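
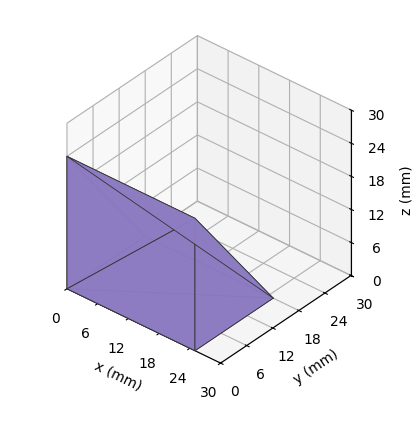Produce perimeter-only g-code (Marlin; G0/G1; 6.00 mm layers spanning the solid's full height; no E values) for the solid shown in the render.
Reading the render: the shape is a wedge (ramp): 25 × 18 mm base, rising to 24 mm along the y=0 edge and sloping linearly to z=0 at y=18 (dimensions read to the nearest mm from the axis ticks). For the g-code, the solid's height is divided into equal slices at the stated Δz and each level perimeter traced with G1 moves after a G0 lift.

; perimeter-only toolpath
G21 ; units = mm
G90 ; absolute positioning
G28 ; home
; layer 1
G0 Z6.00
G0 X0.00 Y0.00
G1 X25.00 Y0.00
G1 X25.00 Y13.50
G1 X0.00 Y13.50
G1 X0.00 Y0.00
; layer 2
G0 Z12.00
G0 X0.00 Y0.00
G1 X25.00 Y0.00
G1 X25.00 Y9.00
G1 X0.00 Y9.00
G1 X0.00 Y0.00
; layer 3
G0 Z18.00
G0 X0.00 Y0.00
G1 X25.00 Y0.00
G1 X25.00 Y4.50
G1 X0.00 Y4.50
G1 X0.00 Y0.00
M2 ; end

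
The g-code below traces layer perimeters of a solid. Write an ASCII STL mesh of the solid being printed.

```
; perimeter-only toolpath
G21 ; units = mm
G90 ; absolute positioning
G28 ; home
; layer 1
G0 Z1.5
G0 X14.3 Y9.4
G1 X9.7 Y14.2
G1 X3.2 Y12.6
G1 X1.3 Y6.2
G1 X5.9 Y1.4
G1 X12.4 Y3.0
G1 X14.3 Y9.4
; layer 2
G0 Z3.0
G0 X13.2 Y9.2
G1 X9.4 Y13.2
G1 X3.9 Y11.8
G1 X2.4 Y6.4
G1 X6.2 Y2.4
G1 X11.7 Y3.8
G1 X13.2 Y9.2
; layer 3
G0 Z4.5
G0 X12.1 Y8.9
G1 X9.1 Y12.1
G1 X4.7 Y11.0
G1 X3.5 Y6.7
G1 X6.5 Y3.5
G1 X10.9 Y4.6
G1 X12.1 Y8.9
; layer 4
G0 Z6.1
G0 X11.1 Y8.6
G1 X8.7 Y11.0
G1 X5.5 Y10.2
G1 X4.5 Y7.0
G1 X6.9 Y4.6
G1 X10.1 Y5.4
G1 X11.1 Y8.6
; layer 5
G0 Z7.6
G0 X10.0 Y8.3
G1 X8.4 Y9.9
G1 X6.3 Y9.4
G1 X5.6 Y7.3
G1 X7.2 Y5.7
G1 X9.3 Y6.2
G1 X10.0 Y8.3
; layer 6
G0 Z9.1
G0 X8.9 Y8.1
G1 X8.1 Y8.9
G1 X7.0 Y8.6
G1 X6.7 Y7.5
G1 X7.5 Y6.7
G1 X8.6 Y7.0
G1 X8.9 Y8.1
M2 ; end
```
solid part
  facet normal 0.0000 0.0000 -1.0000
    outer loop
      vertex 2.4 13.4 0.0
      vertex 10.0 15.3 0.0
      vertex 15.4 9.7 0.0
    endloop
  endfacet
  facet normal 0.0000 0.0000 -1.0000
    outer loop
      vertex 0.2 5.9 0.0
      vertex 2.4 13.4 0.0
      vertex 15.4 9.7 0.0
    endloop
  endfacet
  facet normal 0.0000 0.0000 -1.0000
    outer loop
      vertex 5.6 0.3 0.0
      vertex 0.2 5.9 0.0
      vertex 15.4 9.7 0.0
    endloop
  endfacet
  facet normal 0.0000 0.0000 -1.0000
    outer loop
      vertex 13.2 2.2 0.0
      vertex 5.6 0.3 0.0
      vertex 15.4 9.7 0.0
    endloop
  endfacet
  facet normal 0.6062 0.5845 0.5394
    outer loop
      vertex 15.4 9.7 0.0
      vertex 10.0 15.3 0.0
      vertex 7.8 7.8 10.6
    endloop
  endfacet
  facet normal -0.2046 0.8186 0.5367
    outer loop
      vertex 10.0 15.3 0.0
      vertex 2.4 13.4 0.0
      vertex 7.8 7.8 10.6
    endloop
  endfacet
  facet normal -0.8091 0.2373 0.5376
    outer loop
      vertex 2.4 13.4 0.0
      vertex 0.2 5.9 0.0
      vertex 7.8 7.8 10.6
    endloop
  endfacet
  facet normal -0.6062 -0.5845 0.5394
    outer loop
      vertex 0.2 5.9 0.0
      vertex 5.6 0.3 0.0
      vertex 7.8 7.8 10.6
    endloop
  endfacet
  facet normal 0.2046 -0.8186 0.5367
    outer loop
      vertex 5.6 0.3 0.0
      vertex 13.2 2.2 0.0
      vertex 7.8 7.8 10.6
    endloop
  endfacet
  facet normal 0.8091 -0.2373 0.5376
    outer loop
      vertex 13.2 2.2 0.0
      vertex 15.4 9.7 0.0
      vertex 7.8 7.8 10.6
    endloop
  endfacet
endsolid part

The G0 Z moves step by Δz≈1.5 mm. The G1 loops shrink linearly with z, so the solid tapers from its base footprint up to z≈10.6. Closing with a flat bottom cap and the tapered top and triangulating gives 10 facets — a regular 6-sided pyramid, base circumscribed radius ≈ 7.8 mm, apex at z ≈ 10.6 mm.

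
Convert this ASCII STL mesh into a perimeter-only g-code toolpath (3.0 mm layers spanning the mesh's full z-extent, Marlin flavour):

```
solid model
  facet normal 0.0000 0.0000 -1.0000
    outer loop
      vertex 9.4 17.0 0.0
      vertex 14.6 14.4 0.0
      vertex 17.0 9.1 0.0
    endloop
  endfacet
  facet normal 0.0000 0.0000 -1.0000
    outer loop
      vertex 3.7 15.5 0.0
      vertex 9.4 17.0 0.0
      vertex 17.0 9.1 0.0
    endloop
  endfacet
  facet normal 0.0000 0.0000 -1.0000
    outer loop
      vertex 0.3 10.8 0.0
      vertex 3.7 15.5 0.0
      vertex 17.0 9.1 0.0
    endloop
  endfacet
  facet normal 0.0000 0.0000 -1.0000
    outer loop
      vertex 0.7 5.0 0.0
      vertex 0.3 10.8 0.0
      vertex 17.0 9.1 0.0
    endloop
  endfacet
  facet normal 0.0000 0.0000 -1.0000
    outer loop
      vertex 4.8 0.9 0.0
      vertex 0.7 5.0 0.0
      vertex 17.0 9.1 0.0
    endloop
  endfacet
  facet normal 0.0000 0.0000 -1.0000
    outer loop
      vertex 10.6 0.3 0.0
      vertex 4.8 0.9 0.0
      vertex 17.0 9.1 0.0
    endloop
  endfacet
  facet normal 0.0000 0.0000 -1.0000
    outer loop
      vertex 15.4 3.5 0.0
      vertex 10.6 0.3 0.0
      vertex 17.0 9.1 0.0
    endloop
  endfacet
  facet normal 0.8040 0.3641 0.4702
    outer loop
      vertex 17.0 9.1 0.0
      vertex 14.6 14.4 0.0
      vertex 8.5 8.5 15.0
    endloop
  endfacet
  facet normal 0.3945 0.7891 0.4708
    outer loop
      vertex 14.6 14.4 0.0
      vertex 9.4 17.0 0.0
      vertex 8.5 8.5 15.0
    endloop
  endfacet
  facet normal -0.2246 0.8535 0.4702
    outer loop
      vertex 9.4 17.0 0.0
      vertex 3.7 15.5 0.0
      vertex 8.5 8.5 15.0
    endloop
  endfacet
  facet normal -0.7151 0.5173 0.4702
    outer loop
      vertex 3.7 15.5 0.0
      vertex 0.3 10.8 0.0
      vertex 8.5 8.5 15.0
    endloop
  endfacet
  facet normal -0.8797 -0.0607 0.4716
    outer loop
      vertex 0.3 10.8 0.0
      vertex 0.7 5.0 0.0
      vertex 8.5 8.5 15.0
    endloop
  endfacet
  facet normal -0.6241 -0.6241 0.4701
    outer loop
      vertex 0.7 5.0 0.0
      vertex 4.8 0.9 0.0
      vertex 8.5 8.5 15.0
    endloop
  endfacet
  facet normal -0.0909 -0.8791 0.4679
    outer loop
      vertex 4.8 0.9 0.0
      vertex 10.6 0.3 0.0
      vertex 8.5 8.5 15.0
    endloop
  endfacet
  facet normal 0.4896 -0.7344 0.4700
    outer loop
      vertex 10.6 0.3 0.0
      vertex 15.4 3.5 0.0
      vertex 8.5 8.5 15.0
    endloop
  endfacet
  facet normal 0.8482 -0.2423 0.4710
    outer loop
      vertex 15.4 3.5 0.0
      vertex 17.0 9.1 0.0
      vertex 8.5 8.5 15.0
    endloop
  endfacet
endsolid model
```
; perimeter-only toolpath
G21 ; units = mm
G90 ; absolute positioning
G28 ; home
; layer 1
G0 Z3.0
G0 X15.3 Y9.0
G1 X13.4 Y13.2
G1 X9.2 Y15.3
G1 X4.7 Y14.1
G1 X1.9 Y10.3
G1 X2.3 Y5.7
G1 X5.5 Y2.4
G1 X10.2 Y1.9
G1 X14.0 Y4.5
G1 X15.3 Y9.0
; layer 2
G0 Z6.0
G0 X13.6 Y8.9
G1 X12.2 Y12.0
G1 X9.0 Y13.6
G1 X5.6 Y12.7
G1 X3.6 Y9.9
G1 X3.8 Y6.4
G1 X6.3 Y3.9
G1 X9.8 Y3.6
G1 X12.6 Y5.5
G1 X13.6 Y8.9
; layer 3
G0 Z9.0
G0 X11.9 Y8.7
G1 X10.9 Y10.9
G1 X8.9 Y11.9
G1 X6.6 Y11.3
G1 X5.2 Y9.4
G1 X5.4 Y7.1
G1 X7.0 Y5.5
G1 X9.3 Y5.2
G1 X11.3 Y6.5
G1 X11.9 Y8.7
; layer 4
G0 Z12.0
G0 X10.2 Y8.6
G1 X9.7 Y9.7
G1 X8.7 Y10.2
G1 X7.5 Y9.9
G1 X6.9 Y9.0
G1 X6.9 Y7.8
G1 X7.8 Y7.0
G1 X8.9 Y6.9
G1 X9.9 Y7.5
G1 X10.2 Y8.6
M2 ; end

The solid is a regular 9-sided pyramid, base circumscribed radius ≈ 8.5 mm, apex at z ≈ 15 mm. Slicing at Δz = 3.0 mm — 5 equal slices spanning the solid's height, so layer i sits at z = i·h/5 — gives 4 non-empty perimeters. Each is a 9-segment closed polygon; G0 lifts to the layer z and rapids to the start vertex, then G1 traces the edges. The cross-section shrinks linearly with z (the slice at the apex is degenerate and omitted).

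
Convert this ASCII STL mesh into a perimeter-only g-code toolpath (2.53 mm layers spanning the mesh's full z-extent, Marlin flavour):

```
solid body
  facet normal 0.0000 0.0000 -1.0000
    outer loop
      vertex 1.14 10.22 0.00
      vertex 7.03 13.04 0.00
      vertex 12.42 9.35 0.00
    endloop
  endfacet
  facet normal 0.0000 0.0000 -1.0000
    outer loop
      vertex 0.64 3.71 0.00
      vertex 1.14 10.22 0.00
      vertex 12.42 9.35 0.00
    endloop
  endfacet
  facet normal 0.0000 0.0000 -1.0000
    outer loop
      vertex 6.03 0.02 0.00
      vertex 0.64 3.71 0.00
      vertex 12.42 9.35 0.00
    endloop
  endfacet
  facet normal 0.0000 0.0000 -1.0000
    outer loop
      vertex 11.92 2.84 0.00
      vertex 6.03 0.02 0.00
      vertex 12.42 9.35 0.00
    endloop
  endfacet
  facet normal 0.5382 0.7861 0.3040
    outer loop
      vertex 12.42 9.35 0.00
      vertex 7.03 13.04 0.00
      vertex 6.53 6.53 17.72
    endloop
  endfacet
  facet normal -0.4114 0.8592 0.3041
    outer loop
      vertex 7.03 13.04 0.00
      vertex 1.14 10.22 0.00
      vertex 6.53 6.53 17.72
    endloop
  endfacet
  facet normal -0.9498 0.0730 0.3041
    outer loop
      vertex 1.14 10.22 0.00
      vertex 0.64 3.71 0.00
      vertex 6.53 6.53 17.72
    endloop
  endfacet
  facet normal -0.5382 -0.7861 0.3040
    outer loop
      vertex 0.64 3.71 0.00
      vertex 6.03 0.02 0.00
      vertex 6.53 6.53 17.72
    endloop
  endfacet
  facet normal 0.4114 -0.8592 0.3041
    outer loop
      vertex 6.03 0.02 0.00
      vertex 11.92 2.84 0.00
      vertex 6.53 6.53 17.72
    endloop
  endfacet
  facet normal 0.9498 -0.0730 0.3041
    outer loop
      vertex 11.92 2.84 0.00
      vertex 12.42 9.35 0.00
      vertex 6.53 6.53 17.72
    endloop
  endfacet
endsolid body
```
; perimeter-only toolpath
G21 ; units = mm
G90 ; absolute positioning
G28 ; home
; layer 1
G0 Z2.53
G0 X11.58 Y8.95
G1 X6.96 Y12.11
G1 X1.91 Y9.69
G1 X1.48 Y4.11
G1 X6.10 Y0.95
G1 X11.15 Y3.37
G1 X11.58 Y8.95
; layer 2
G0 Z5.06
G0 X10.74 Y8.54
G1 X6.89 Y11.18
G1 X2.68 Y9.17
G1 X2.32 Y4.52
G1 X6.17 Y1.88
G1 X10.38 Y3.89
G1 X10.74 Y8.54
; layer 3
G0 Z7.59
G0 X9.90 Y8.14
G1 X6.82 Y10.25
G1 X3.45 Y8.64
G1 X3.16 Y4.92
G1 X6.24 Y2.81
G1 X9.61 Y4.42
G1 X9.90 Y8.14
; layer 4
G0 Z10.13
G0 X9.05 Y7.74
G1 X6.74 Y9.32
G1 X4.22 Y8.11
G1 X4.01 Y5.32
G1 X6.32 Y3.74
G1 X8.84 Y4.95
G1 X9.05 Y7.74
; layer 5
G0 Z12.66
G0 X8.21 Y7.34
G1 X6.67 Y8.39
G1 X4.99 Y7.58
G1 X4.85 Y5.72
G1 X6.39 Y4.67
G1 X8.07 Y5.48
G1 X8.21 Y7.34
; layer 6
G0 Z15.19
G0 X7.37 Y6.93
G1 X6.60 Y7.46
G1 X5.76 Y7.06
G1 X5.69 Y6.13
G1 X6.46 Y5.60
G1 X7.30 Y6.00
G1 X7.37 Y6.93
M2 ; end

The solid is a regular 6-sided pyramid, base circumscribed radius ≈ 6.53 mm, apex at z ≈ 17.7 mm. Slicing at Δz = 2.53 mm — 7 equal slices spanning the solid's height, so layer i sits at z = i·h/7 — gives 6 non-empty perimeters. Each is a 6-segment closed polygon; G0 lifts to the layer z and rapids to the start vertex, then G1 traces the edges. The cross-section shrinks linearly with z (the slice at the apex is degenerate and omitted).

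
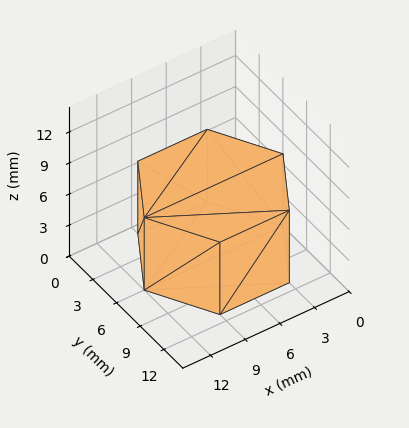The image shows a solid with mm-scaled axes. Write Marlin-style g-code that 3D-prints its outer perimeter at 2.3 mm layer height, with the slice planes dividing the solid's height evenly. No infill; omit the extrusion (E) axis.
Reading the render: the shape is a regular 6-sided prism (a cylinder approximated with 6 flat sides), circumscribed radius ≈ 6 mm, height ≈ 7 mm (dimensions read to the nearest mm from the axis ticks). For the g-code, the solid's height is divided into equal slices at the stated Δz and each level perimeter traced with G1 moves after a G0 lift.

; perimeter-only toolpath
G21 ; units = mm
G90 ; absolute positioning
G28 ; home
; layer 1
G0 Z2.3
G0 X12.0 Y6.0
G1 X9.0 Y11.2
G1 X3.0 Y11.2
G1 X0.0 Y6.0
G1 X3.0 Y0.8
G1 X9.0 Y0.8
G1 X12.0 Y6.0
; layer 2
G0 Z4.7
G0 X12.0 Y6.0
G1 X9.0 Y11.2
G1 X3.0 Y11.2
G1 X0.0 Y6.0
G1 X3.0 Y0.8
G1 X9.0 Y0.8
G1 X12.0 Y6.0
; layer 3
G0 Z7.0
G0 X12.0 Y6.0
G1 X9.0 Y11.2
G1 X3.0 Y11.2
G1 X0.0 Y6.0
G1 X3.0 Y0.8
G1 X9.0 Y0.8
G1 X12.0 Y6.0
M2 ; end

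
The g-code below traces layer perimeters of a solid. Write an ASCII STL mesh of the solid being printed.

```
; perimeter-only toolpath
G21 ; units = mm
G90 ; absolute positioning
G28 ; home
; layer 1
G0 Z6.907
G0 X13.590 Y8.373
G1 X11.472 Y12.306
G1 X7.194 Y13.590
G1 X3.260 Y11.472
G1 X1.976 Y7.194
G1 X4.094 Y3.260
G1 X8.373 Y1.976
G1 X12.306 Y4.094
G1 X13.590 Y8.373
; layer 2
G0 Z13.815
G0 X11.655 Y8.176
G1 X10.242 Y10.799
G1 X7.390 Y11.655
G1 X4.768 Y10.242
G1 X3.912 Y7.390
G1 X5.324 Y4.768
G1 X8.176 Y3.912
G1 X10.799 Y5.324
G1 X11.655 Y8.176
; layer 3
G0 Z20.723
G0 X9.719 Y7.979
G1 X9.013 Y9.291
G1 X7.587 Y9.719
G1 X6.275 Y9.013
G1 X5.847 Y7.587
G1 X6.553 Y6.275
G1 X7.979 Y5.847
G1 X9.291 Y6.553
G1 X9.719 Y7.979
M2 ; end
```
solid part
  facet normal 0.0000 0.0000 -1.0000
    outer loop
      vertex 6.997 15.526 0.000
      vertex 12.702 13.814 0.000
      vertex 15.526 8.569 0.000
    endloop
  endfacet
  facet normal 0.0000 0.0000 -1.0000
    outer loop
      vertex 1.752 12.702 0.000
      vertex 6.997 15.526 0.000
      vertex 15.526 8.569 0.000
    endloop
  endfacet
  facet normal 0.0000 0.0000 -1.0000
    outer loop
      vertex 0.040 6.997 0.000
      vertex 1.752 12.702 0.000
      vertex 15.526 8.569 0.000
    endloop
  endfacet
  facet normal 0.0000 0.0000 -1.0000
    outer loop
      vertex 2.864 1.752 0.000
      vertex 0.040 6.997 0.000
      vertex 15.526 8.569 0.000
    endloop
  endfacet
  facet normal 0.0000 0.0000 -1.0000
    outer loop
      vertex 8.569 0.040 0.000
      vertex 2.864 1.752 0.000
      vertex 15.526 8.569 0.000
    endloop
  endfacet
  facet normal 0.0000 0.0000 -1.0000
    outer loop
      vertex 13.814 2.864 0.000
      vertex 8.569 0.040 0.000
      vertex 15.526 8.569 0.000
    endloop
  endfacet
  facet normal 0.8521 0.4588 0.2518
    outer loop
      vertex 15.526 8.569 0.000
      vertex 12.702 13.814 0.000
      vertex 7.783 7.783 27.630
    endloop
  endfacet
  facet normal 0.2782 0.9269 0.2518
    outer loop
      vertex 12.702 13.814 0.000
      vertex 6.997 15.526 0.000
      vertex 7.783 7.783 27.630
    endloop
  endfacet
  facet normal -0.4588 0.8521 0.2518
    outer loop
      vertex 6.997 15.526 0.000
      vertex 1.752 12.702 0.000
      vertex 7.783 7.783 27.630
    endloop
  endfacet
  facet normal -0.9269 0.2782 0.2518
    outer loop
      vertex 1.752 12.702 0.000
      vertex 0.040 6.997 0.000
      vertex 7.783 7.783 27.630
    endloop
  endfacet
  facet normal -0.8521 -0.4588 0.2518
    outer loop
      vertex 0.040 6.997 0.000
      vertex 2.864 1.752 0.000
      vertex 7.783 7.783 27.630
    endloop
  endfacet
  facet normal -0.2782 -0.9269 0.2518
    outer loop
      vertex 2.864 1.752 0.000
      vertex 8.569 0.040 0.000
      vertex 7.783 7.783 27.630
    endloop
  endfacet
  facet normal 0.4588 -0.8521 0.2518
    outer loop
      vertex 8.569 0.040 0.000
      vertex 13.814 2.864 0.000
      vertex 7.783 7.783 27.630
    endloop
  endfacet
  facet normal 0.9269 -0.2782 0.2518
    outer loop
      vertex 13.814 2.864 0.000
      vertex 15.526 8.569 0.000
      vertex 7.783 7.783 27.630
    endloop
  endfacet
endsolid part

The G0 Z moves step by Δz≈6.907 mm. The G1 loops shrink linearly with z, so the solid tapers from its base footprint up to z≈27.6. Closing with a flat bottom cap and the tapered top and triangulating gives 14 facets — a regular 8-sided pyramid, base circumscribed radius ≈ 7.78 mm, apex at z ≈ 27.6 mm.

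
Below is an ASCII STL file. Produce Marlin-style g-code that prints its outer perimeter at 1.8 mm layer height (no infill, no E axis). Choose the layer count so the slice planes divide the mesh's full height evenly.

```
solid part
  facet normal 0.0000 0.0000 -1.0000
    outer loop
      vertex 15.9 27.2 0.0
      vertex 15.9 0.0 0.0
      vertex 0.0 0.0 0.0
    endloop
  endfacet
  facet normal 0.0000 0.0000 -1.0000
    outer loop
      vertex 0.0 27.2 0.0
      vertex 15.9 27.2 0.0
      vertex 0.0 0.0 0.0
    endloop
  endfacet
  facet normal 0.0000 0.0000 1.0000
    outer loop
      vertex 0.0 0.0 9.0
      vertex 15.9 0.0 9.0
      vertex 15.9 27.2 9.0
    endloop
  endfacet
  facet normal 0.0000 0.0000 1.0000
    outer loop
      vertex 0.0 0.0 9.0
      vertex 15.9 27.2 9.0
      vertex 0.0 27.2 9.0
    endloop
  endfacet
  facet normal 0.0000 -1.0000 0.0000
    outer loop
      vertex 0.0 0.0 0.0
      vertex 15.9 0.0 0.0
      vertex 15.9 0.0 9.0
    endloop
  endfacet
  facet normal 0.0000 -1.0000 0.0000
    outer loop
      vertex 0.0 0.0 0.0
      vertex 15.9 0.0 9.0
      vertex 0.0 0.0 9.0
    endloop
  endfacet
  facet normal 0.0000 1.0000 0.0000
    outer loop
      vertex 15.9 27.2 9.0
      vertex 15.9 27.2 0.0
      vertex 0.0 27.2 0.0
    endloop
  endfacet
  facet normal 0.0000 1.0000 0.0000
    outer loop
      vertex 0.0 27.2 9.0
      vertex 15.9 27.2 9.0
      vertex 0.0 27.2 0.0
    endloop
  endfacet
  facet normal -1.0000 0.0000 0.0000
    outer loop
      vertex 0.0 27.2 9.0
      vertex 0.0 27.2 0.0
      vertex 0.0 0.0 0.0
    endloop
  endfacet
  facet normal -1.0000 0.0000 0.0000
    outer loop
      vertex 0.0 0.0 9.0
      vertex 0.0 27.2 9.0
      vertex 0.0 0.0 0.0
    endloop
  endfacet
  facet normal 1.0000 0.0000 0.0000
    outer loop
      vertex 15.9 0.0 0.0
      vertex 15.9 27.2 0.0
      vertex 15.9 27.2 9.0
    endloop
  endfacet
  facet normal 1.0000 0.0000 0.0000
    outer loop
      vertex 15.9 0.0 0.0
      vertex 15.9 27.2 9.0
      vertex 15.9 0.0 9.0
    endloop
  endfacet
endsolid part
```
; perimeter-only toolpath
G21 ; units = mm
G90 ; absolute positioning
G28 ; home
; layer 1
G0 Z1.8
G0 X0.0 Y0.0
G1 X15.9 Y0.0
G1 X15.9 Y27.2
G1 X0.0 Y27.2
G1 X0.0 Y0.0
; layer 2
G0 Z3.6
G0 X0.0 Y0.0
G1 X15.9 Y0.0
G1 X15.9 Y27.2
G1 X0.0 Y27.2
G1 X0.0 Y0.0
; layer 3
G0 Z5.4
G0 X0.0 Y0.0
G1 X15.9 Y0.0
G1 X15.9 Y27.2
G1 X0.0 Y27.2
G1 X0.0 Y0.0
; layer 4
G0 Z7.2
G0 X0.0 Y0.0
G1 X15.9 Y0.0
G1 X15.9 Y27.2
G1 X0.0 Y27.2
G1 X0.0 Y0.0
; layer 5
G0 Z9.0
G0 X0.0 Y0.0
G1 X15.9 Y0.0
G1 X15.9 Y27.2
G1 X0.0 Y27.2
G1 X0.0 Y0.0
M2 ; end

The solid is a rectangular box, roughly 15.9 × 27.2 mm footprint and 9 mm tall. Slicing at Δz = 1.8 mm — 5 equal slices spanning the solid's height, so layer i sits at z = i·h/5 — gives 5 non-empty perimeters. Each is a 4-segment closed polygon; G0 lifts to the layer z and rapids to the start vertex, then G1 traces the edges.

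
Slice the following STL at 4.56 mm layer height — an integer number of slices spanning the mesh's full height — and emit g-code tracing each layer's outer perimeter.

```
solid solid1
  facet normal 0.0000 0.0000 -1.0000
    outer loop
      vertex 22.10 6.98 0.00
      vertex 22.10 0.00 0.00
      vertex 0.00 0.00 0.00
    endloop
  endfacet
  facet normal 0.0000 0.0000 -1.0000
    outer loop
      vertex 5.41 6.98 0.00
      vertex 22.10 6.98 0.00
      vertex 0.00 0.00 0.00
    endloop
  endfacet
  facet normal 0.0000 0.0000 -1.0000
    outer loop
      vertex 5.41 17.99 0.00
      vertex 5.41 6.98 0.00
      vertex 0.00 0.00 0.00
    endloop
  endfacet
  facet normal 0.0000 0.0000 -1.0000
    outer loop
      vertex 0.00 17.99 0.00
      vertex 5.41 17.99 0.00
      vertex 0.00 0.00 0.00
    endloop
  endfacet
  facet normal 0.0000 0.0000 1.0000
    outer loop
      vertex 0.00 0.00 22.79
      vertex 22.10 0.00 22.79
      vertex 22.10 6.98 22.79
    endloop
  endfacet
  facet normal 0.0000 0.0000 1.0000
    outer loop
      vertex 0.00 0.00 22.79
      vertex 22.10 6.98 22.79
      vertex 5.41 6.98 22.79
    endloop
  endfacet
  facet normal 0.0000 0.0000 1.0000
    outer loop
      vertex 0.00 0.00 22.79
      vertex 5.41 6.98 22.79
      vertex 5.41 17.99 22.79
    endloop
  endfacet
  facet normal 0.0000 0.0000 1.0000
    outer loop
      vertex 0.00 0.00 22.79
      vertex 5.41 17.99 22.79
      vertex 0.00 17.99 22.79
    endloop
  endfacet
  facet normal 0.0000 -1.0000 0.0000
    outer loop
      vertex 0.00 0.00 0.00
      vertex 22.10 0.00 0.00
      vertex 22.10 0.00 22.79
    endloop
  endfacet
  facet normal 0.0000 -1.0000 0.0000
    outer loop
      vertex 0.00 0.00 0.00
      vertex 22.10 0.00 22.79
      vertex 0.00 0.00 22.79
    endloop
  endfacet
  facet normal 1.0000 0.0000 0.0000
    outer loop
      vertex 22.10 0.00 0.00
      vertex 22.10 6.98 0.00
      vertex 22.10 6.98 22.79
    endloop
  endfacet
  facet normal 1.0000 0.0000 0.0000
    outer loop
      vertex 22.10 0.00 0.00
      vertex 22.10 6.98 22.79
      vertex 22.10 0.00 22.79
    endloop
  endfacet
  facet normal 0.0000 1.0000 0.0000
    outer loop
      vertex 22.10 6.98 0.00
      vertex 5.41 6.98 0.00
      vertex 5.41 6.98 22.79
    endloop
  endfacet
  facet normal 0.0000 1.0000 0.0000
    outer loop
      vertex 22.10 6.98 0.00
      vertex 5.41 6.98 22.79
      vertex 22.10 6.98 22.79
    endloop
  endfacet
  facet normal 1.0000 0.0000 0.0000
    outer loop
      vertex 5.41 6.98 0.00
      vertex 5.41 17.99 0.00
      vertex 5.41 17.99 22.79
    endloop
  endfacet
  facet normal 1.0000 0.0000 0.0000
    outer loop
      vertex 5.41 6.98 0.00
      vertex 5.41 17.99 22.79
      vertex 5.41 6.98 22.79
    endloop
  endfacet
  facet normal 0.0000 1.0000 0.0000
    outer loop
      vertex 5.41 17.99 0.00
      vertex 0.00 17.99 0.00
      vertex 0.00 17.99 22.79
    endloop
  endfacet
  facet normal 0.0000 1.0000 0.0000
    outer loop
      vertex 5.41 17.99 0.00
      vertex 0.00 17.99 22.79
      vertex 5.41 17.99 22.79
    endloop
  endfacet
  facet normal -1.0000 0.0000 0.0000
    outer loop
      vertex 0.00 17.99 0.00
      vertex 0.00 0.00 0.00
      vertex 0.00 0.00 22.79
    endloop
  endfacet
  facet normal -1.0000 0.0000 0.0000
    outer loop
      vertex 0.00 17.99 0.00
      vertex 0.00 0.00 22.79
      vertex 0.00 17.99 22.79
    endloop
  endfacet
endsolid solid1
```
; perimeter-only toolpath
G21 ; units = mm
G90 ; absolute positioning
G28 ; home
; layer 1
G0 Z4.56
G0 X0.00 Y0.00
G1 X22.10 Y0.00
G1 X22.10 Y6.98
G1 X5.41 Y6.98
G1 X5.41 Y17.99
G1 X0.00 Y17.99
G1 X0.00 Y0.00
; layer 2
G0 Z9.12
G0 X0.00 Y0.00
G1 X22.10 Y0.00
G1 X22.10 Y6.98
G1 X5.41 Y6.98
G1 X5.41 Y17.99
G1 X0.00 Y17.99
G1 X0.00 Y0.00
; layer 3
G0 Z13.67
G0 X0.00 Y0.00
G1 X22.10 Y0.00
G1 X22.10 Y6.98
G1 X5.41 Y6.98
G1 X5.41 Y17.99
G1 X0.00 Y17.99
G1 X0.00 Y0.00
; layer 4
G0 Z18.23
G0 X0.00 Y0.00
G1 X22.10 Y0.00
G1 X22.10 Y6.98
G1 X5.41 Y6.98
G1 X5.41 Y17.99
G1 X0.00 Y17.99
G1 X0.00 Y0.00
; layer 5
G0 Z22.79
G0 X0.00 Y0.00
G1 X22.10 Y0.00
G1 X22.10 Y6.98
G1 X5.41 Y6.98
G1 X5.41 Y17.99
G1 X0.00 Y17.99
G1 X0.00 Y0.00
M2 ; end

The solid is an L-shaped prism: outer 22.1 × 18 mm, arm thicknesses ≈ 6.98 mm (horizontal) and 5.41 mm (vertical), extruded 22.8 mm in z. Slicing at Δz = 4.56 mm — 5 equal slices spanning the solid's height, so layer i sits at z = i·h/5 — gives 5 non-empty perimeters. Each is a 6-segment closed polygon; G0 lifts to the layer z and rapids to the start vertex, then G1 traces the edges.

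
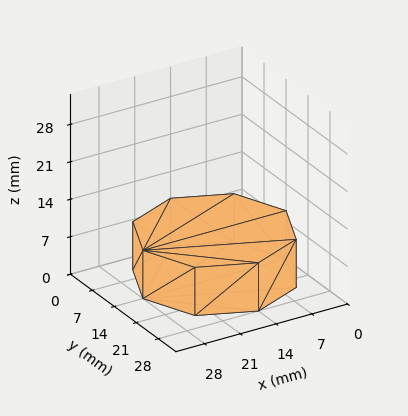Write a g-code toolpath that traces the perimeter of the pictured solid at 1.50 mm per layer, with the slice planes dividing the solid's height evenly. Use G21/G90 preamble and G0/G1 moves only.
Reading the render: the shape is a regular 8-sided prism (a cylinder approximated with 8 flat sides), circumscribed radius ≈ 14 mm, height ≈ 9 mm (dimensions read to the nearest mm from the axis ticks). For the g-code, the solid's height is divided into equal slices at the stated Δz and each level perimeter traced with G1 moves after a G0 lift.

; perimeter-only toolpath
G21 ; units = mm
G90 ; absolute positioning
G28 ; home
; layer 1
G0 Z1.50
G0 X28.00 Y14.00
G1 X23.90 Y23.90
G1 X14.00 Y28.00
G1 X4.10 Y23.90
G1 X0.00 Y14.00
G1 X4.10 Y4.10
G1 X14.00 Y0.00
G1 X23.90 Y4.10
G1 X28.00 Y14.00
; layer 2
G0 Z3.00
G0 X28.00 Y14.00
G1 X23.90 Y23.90
G1 X14.00 Y28.00
G1 X4.10 Y23.90
G1 X0.00 Y14.00
G1 X4.10 Y4.10
G1 X14.00 Y0.00
G1 X23.90 Y4.10
G1 X28.00 Y14.00
; layer 3
G0 Z4.50
G0 X28.00 Y14.00
G1 X23.90 Y23.90
G1 X14.00 Y28.00
G1 X4.10 Y23.90
G1 X0.00 Y14.00
G1 X4.10 Y4.10
G1 X14.00 Y0.00
G1 X23.90 Y4.10
G1 X28.00 Y14.00
; layer 4
G0 Z6.00
G0 X28.00 Y14.00
G1 X23.90 Y23.90
G1 X14.00 Y28.00
G1 X4.10 Y23.90
G1 X0.00 Y14.00
G1 X4.10 Y4.10
G1 X14.00 Y0.00
G1 X23.90 Y4.10
G1 X28.00 Y14.00
; layer 5
G0 Z7.50
G0 X28.00 Y14.00
G1 X23.90 Y23.90
G1 X14.00 Y28.00
G1 X4.10 Y23.90
G1 X0.00 Y14.00
G1 X4.10 Y4.10
G1 X14.00 Y0.00
G1 X23.90 Y4.10
G1 X28.00 Y14.00
; layer 6
G0 Z9.00
G0 X28.00 Y14.00
G1 X23.90 Y23.90
G1 X14.00 Y28.00
G1 X4.10 Y23.90
G1 X0.00 Y14.00
G1 X4.10 Y4.10
G1 X14.00 Y0.00
G1 X23.90 Y4.10
G1 X28.00 Y14.00
M2 ; end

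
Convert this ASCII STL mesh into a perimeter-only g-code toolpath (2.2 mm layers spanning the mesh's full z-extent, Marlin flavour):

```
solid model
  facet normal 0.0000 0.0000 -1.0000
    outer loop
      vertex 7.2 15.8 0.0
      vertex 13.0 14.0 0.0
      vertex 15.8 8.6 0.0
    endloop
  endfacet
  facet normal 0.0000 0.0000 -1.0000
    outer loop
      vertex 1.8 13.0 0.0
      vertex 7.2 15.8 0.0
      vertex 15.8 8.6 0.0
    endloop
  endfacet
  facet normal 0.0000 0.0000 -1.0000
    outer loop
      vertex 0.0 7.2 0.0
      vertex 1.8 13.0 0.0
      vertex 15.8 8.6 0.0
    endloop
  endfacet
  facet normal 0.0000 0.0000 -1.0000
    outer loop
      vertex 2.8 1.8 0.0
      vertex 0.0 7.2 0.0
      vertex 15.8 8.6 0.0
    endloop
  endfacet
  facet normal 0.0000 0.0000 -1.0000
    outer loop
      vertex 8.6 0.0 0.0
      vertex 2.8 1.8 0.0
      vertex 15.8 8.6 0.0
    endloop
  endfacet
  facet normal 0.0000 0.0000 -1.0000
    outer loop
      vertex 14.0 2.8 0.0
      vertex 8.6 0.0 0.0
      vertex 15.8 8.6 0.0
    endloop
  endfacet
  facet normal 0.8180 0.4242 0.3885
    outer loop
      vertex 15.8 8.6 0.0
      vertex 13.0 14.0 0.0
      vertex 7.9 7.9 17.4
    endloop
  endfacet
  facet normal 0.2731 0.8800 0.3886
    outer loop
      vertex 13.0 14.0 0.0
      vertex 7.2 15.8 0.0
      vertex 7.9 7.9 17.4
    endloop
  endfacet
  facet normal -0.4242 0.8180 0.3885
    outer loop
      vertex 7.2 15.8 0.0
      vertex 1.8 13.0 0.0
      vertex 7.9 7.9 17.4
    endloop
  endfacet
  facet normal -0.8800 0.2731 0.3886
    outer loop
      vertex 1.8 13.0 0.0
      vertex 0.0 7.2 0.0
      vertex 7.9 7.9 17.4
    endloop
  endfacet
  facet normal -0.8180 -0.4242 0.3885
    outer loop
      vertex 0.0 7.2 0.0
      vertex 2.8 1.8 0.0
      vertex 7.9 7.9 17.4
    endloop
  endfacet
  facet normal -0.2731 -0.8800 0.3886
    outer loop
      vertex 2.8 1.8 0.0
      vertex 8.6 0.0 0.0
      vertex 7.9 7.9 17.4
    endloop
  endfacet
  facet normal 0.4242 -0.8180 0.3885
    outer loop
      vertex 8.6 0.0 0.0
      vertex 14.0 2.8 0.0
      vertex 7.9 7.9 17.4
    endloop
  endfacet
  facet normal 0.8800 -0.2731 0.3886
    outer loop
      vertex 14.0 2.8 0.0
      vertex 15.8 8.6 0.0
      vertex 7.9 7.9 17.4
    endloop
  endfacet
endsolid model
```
; perimeter-only toolpath
G21 ; units = mm
G90 ; absolute positioning
G28 ; home
; layer 1
G0 Z2.2
G0 X14.8 Y8.5
G1 X12.4 Y13.2
G1 X7.3 Y14.8
G1 X2.6 Y12.4
G1 X1.0 Y7.3
G1 X3.4 Y2.6
G1 X8.5 Y1.0
G1 X13.2 Y3.4
G1 X14.8 Y8.5
; layer 2
G0 Z4.3
G0 X13.8 Y8.4
G1 X11.7 Y12.5
G1 X7.4 Y13.8
G1 X3.3 Y11.7
G1 X2.0 Y7.4
G1 X4.1 Y3.3
G1 X8.4 Y2.0
G1 X12.5 Y4.1
G1 X13.8 Y8.4
; layer 3
G0 Z6.5
G0 X12.8 Y8.3
G1 X11.1 Y11.7
G1 X7.5 Y12.8
G1 X4.1 Y11.1
G1 X3.0 Y7.5
G1 X4.7 Y4.1
G1 X8.3 Y3.0
G1 X11.7 Y4.7
G1 X12.8 Y8.3
; layer 4
G0 Z8.7
G0 X11.9 Y8.2
G1 X10.4 Y10.9
G1 X7.6 Y11.9
G1 X4.9 Y10.4
G1 X4.0 Y7.6
G1 X5.3 Y4.9
G1 X8.2 Y4.0
G1 X10.9 Y5.3
G1 X11.9 Y8.2
; layer 5
G0 Z10.9
G0 X10.9 Y8.2
G1 X9.8 Y10.2
G1 X7.6 Y10.9
G1 X5.6 Y9.8
G1 X4.9 Y7.6
G1 X6.0 Y5.6
G1 X8.2 Y4.9
G1 X10.2 Y6.0
G1 X10.9 Y8.2
; layer 6
G0 Z13.0
G0 X9.9 Y8.1
G1 X9.2 Y9.4
G1 X7.7 Y9.9
G1 X6.4 Y9.2
G1 X5.9 Y7.7
G1 X6.6 Y6.4
G1 X8.1 Y5.9
G1 X9.4 Y6.6
G1 X9.9 Y8.1
; layer 7
G0 Z15.2
G0 X8.9 Y8.0
G1 X8.5 Y8.7
G1 X7.8 Y8.9
G1 X7.1 Y8.5
G1 X6.9 Y7.8
G1 X7.3 Y7.1
G1 X8.0 Y6.9
G1 X8.7 Y7.3
G1 X8.9 Y8.0
M2 ; end

The solid is a regular 8-sided pyramid, base circumscribed radius ≈ 7.9 mm, apex at z ≈ 17.4 mm. Slicing at Δz = 2.2 mm — 8 equal slices spanning the solid's height, so layer i sits at z = i·h/8 — gives 7 non-empty perimeters. Each is a 8-segment closed polygon; G0 lifts to the layer z and rapids to the start vertex, then G1 traces the edges. The cross-section shrinks linearly with z (the slice at the apex is degenerate and omitted).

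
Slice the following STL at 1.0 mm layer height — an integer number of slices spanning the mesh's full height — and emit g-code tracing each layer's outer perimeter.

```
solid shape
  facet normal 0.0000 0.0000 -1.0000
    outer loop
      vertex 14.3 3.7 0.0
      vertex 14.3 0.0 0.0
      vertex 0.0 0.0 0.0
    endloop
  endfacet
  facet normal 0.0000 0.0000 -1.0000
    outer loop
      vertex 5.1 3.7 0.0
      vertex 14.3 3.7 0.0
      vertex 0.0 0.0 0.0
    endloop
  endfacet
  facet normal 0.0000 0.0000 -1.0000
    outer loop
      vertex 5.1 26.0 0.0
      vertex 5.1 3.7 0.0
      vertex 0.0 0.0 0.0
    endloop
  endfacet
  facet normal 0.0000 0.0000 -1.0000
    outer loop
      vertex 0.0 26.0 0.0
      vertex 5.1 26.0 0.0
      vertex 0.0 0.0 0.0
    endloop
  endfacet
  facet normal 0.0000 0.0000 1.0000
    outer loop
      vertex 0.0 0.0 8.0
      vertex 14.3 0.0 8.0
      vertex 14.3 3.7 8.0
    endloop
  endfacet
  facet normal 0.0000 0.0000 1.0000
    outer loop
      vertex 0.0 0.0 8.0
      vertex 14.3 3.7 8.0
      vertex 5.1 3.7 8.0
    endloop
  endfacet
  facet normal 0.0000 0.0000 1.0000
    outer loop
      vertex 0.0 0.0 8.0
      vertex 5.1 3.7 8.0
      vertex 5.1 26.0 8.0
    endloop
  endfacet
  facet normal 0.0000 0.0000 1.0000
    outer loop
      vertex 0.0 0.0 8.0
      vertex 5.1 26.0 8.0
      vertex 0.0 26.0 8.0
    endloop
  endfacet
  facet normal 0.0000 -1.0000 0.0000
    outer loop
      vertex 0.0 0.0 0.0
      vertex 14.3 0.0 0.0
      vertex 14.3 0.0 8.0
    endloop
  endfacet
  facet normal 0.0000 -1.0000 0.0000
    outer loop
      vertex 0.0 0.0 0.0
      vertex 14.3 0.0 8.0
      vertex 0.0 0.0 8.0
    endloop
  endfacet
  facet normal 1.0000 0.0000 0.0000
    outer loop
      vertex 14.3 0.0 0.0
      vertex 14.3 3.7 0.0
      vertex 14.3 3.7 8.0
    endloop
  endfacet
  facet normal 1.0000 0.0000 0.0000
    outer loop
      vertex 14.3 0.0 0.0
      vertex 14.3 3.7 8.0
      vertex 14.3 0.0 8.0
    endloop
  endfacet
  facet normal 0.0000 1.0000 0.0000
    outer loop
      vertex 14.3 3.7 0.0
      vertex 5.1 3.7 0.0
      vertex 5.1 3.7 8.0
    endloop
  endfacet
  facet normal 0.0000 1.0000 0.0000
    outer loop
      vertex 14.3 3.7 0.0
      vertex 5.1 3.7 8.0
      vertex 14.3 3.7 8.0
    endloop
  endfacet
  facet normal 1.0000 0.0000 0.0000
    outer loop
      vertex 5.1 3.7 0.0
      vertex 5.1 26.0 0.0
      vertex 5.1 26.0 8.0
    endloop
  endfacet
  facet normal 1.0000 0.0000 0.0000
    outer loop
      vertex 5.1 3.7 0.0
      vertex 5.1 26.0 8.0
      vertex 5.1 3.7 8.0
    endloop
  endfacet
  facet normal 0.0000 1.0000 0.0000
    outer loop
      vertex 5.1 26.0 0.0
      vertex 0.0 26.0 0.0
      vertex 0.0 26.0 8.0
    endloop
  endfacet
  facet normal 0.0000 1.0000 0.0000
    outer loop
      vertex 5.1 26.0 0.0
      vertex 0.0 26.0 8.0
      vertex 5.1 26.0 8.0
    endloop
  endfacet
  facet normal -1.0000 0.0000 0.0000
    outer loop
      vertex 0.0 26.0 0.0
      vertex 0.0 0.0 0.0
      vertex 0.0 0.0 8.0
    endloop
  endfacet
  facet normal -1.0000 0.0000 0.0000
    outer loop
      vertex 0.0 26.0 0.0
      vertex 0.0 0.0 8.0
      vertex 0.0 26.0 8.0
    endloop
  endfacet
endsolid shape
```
; perimeter-only toolpath
G21 ; units = mm
G90 ; absolute positioning
G28 ; home
; layer 1
G0 Z1.0
G0 X0.0 Y0.0
G1 X14.3 Y0.0
G1 X14.3 Y3.7
G1 X5.1 Y3.7
G1 X5.1 Y26.0
G1 X0.0 Y26.0
G1 X0.0 Y0.0
; layer 2
G0 Z2.0
G0 X0.0 Y0.0
G1 X14.3 Y0.0
G1 X14.3 Y3.7
G1 X5.1 Y3.7
G1 X5.1 Y26.0
G1 X0.0 Y26.0
G1 X0.0 Y0.0
; layer 3
G0 Z3.0
G0 X0.0 Y0.0
G1 X14.3 Y0.0
G1 X14.3 Y3.7
G1 X5.1 Y3.7
G1 X5.1 Y26.0
G1 X0.0 Y26.0
G1 X0.0 Y0.0
; layer 4
G0 Z4.0
G0 X0.0 Y0.0
G1 X14.3 Y0.0
G1 X14.3 Y3.7
G1 X5.1 Y3.7
G1 X5.1 Y26.0
G1 X0.0 Y26.0
G1 X0.0 Y0.0
; layer 5
G0 Z5.0
G0 X0.0 Y0.0
G1 X14.3 Y0.0
G1 X14.3 Y3.7
G1 X5.1 Y3.7
G1 X5.1 Y26.0
G1 X0.0 Y26.0
G1 X0.0 Y0.0
; layer 6
G0 Z6.0
G0 X0.0 Y0.0
G1 X14.3 Y0.0
G1 X14.3 Y3.7
G1 X5.1 Y3.7
G1 X5.1 Y26.0
G1 X0.0 Y26.0
G1 X0.0 Y0.0
; layer 7
G0 Z7.0
G0 X0.0 Y0.0
G1 X14.3 Y0.0
G1 X14.3 Y3.7
G1 X5.1 Y3.7
G1 X5.1 Y26.0
G1 X0.0 Y26.0
G1 X0.0 Y0.0
; layer 8
G0 Z8.0
G0 X0.0 Y0.0
G1 X14.3 Y0.0
G1 X14.3 Y3.7
G1 X5.1 Y3.7
G1 X5.1 Y26.0
G1 X0.0 Y26.0
G1 X0.0 Y0.0
M2 ; end

The solid is an L-shaped prism: outer 14.3 × 26 mm, arm thicknesses ≈ 3.7 mm (horizontal) and 5.1 mm (vertical), extruded 8 mm in z. Slicing at Δz = 1.0 mm — 8 equal slices spanning the solid's height, so layer i sits at z = i·h/8 — gives 8 non-empty perimeters. Each is a 6-segment closed polygon; G0 lifts to the layer z and rapids to the start vertex, then G1 traces the edges.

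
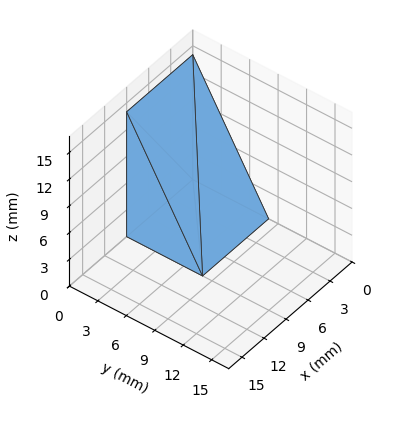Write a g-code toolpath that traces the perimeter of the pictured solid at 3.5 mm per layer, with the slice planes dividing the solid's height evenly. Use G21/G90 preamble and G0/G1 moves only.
Reading the render: the shape is a wedge (ramp): 9 × 8 mm base, rising to 14 mm along the y=0 edge and sloping linearly to z=0 at y=8 (dimensions read to the nearest mm from the axis ticks). For the g-code, the solid's height is divided into equal slices at the stated Δz and each level perimeter traced with G1 moves after a G0 lift.

; perimeter-only toolpath
G21 ; units = mm
G90 ; absolute positioning
G28 ; home
; layer 1
G0 Z3.5
G0 X0.0 Y0.0
G1 X9.0 Y0.0
G1 X9.0 Y6.0
G1 X0.0 Y6.0
G1 X0.0 Y0.0
; layer 2
G0 Z7.0
G0 X0.0 Y0.0
G1 X9.0 Y0.0
G1 X9.0 Y4.0
G1 X0.0 Y4.0
G1 X0.0 Y0.0
; layer 3
G0 Z10.5
G0 X0.0 Y0.0
G1 X9.0 Y0.0
G1 X9.0 Y2.0
G1 X0.0 Y2.0
G1 X0.0 Y0.0
M2 ; end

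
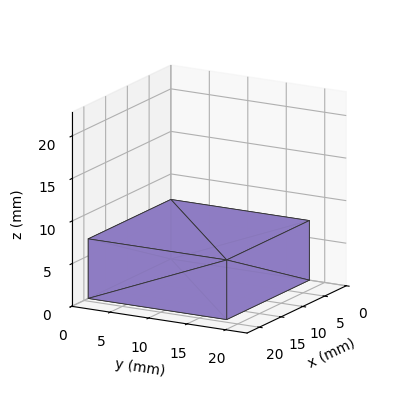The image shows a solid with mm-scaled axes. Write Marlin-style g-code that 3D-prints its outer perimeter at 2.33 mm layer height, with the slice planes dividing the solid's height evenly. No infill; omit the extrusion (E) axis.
Reading the render: the shape is a rectangular box, roughly 19 × 18 mm footprint and 7 mm tall (dimensions read to the nearest mm from the axis ticks). For the g-code, the solid's height is divided into equal slices at the stated Δz and each level perimeter traced with G1 moves after a G0 lift.

; perimeter-only toolpath
G21 ; units = mm
G90 ; absolute positioning
G28 ; home
; layer 1
G0 Z2.33
G0 X0.00 Y0.00
G1 X19.00 Y0.00
G1 X19.00 Y18.00
G1 X0.00 Y18.00
G1 X0.00 Y0.00
; layer 2
G0 Z4.67
G0 X0.00 Y0.00
G1 X19.00 Y0.00
G1 X19.00 Y18.00
G1 X0.00 Y18.00
G1 X0.00 Y0.00
; layer 3
G0 Z7.00
G0 X0.00 Y0.00
G1 X19.00 Y0.00
G1 X19.00 Y18.00
G1 X0.00 Y18.00
G1 X0.00 Y0.00
M2 ; end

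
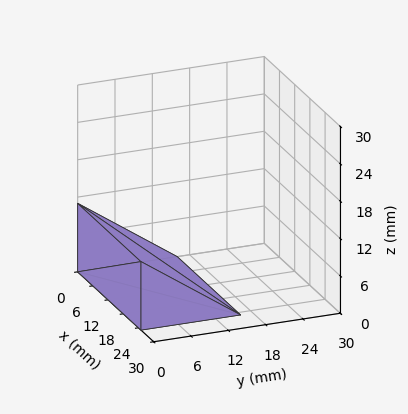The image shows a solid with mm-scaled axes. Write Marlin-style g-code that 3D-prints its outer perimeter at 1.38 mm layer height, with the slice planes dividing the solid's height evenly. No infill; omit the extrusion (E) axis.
Reading the render: the shape is a wedge (ramp): 25 × 16 mm base, rising to 11 mm along the y=0 edge and sloping linearly to z=0 at y=16 (dimensions read to the nearest mm from the axis ticks). For the g-code, the solid's height is divided into equal slices at the stated Δz and each level perimeter traced with G1 moves after a G0 lift.

; perimeter-only toolpath
G21 ; units = mm
G90 ; absolute positioning
G28 ; home
; layer 1
G0 Z1.38
G0 X0.00 Y0.00
G1 X25.00 Y0.00
G1 X25.00 Y14.00
G1 X0.00 Y14.00
G1 X0.00 Y0.00
; layer 2
G0 Z2.75
G0 X0.00 Y0.00
G1 X25.00 Y0.00
G1 X25.00 Y12.00
G1 X0.00 Y12.00
G1 X0.00 Y0.00
; layer 3
G0 Z4.12
G0 X0.00 Y0.00
G1 X25.00 Y0.00
G1 X25.00 Y10.00
G1 X0.00 Y10.00
G1 X0.00 Y0.00
; layer 4
G0 Z5.50
G0 X0.00 Y0.00
G1 X25.00 Y0.00
G1 X25.00 Y8.00
G1 X0.00 Y8.00
G1 X0.00 Y0.00
; layer 5
G0 Z6.88
G0 X0.00 Y0.00
G1 X25.00 Y0.00
G1 X25.00 Y6.00
G1 X0.00 Y6.00
G1 X0.00 Y0.00
; layer 6
G0 Z8.25
G0 X0.00 Y0.00
G1 X25.00 Y0.00
G1 X25.00 Y4.00
G1 X0.00 Y4.00
G1 X0.00 Y0.00
; layer 7
G0 Z9.62
G0 X0.00 Y0.00
G1 X25.00 Y0.00
G1 X25.00 Y2.00
G1 X0.00 Y2.00
G1 X0.00 Y0.00
M2 ; end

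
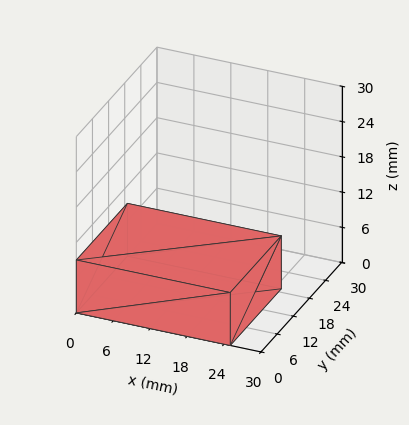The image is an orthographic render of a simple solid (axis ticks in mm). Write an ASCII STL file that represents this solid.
Reading the render: the shape is a rectangular box, roughly 25 × 19 mm footprint and 9 mm tall (dimensions read to the nearest mm from the axis ticks). For the STL, each face is triangulated and given an outward normal.

solid part
  facet normal 0.0000 0.0000 -1.0000
    outer loop
      vertex 25.00 19.00 0.00
      vertex 25.00 0.00 0.00
      vertex 0.00 0.00 0.00
    endloop
  endfacet
  facet normal 0.0000 0.0000 -1.0000
    outer loop
      vertex 0.00 19.00 0.00
      vertex 25.00 19.00 0.00
      vertex 0.00 0.00 0.00
    endloop
  endfacet
  facet normal 0.0000 0.0000 1.0000
    outer loop
      vertex 0.00 0.00 9.00
      vertex 25.00 0.00 9.00
      vertex 25.00 19.00 9.00
    endloop
  endfacet
  facet normal 0.0000 0.0000 1.0000
    outer loop
      vertex 0.00 0.00 9.00
      vertex 25.00 19.00 9.00
      vertex 0.00 19.00 9.00
    endloop
  endfacet
  facet normal 0.0000 -1.0000 0.0000
    outer loop
      vertex 0.00 0.00 0.00
      vertex 25.00 0.00 0.00
      vertex 25.00 0.00 9.00
    endloop
  endfacet
  facet normal 0.0000 -1.0000 0.0000
    outer loop
      vertex 0.00 0.00 0.00
      vertex 25.00 0.00 9.00
      vertex 0.00 0.00 9.00
    endloop
  endfacet
  facet normal 0.0000 1.0000 0.0000
    outer loop
      vertex 25.00 19.00 9.00
      vertex 25.00 19.00 0.00
      vertex 0.00 19.00 0.00
    endloop
  endfacet
  facet normal 0.0000 1.0000 0.0000
    outer loop
      vertex 0.00 19.00 9.00
      vertex 25.00 19.00 9.00
      vertex 0.00 19.00 0.00
    endloop
  endfacet
  facet normal -1.0000 0.0000 0.0000
    outer loop
      vertex 0.00 19.00 9.00
      vertex 0.00 19.00 0.00
      vertex 0.00 0.00 0.00
    endloop
  endfacet
  facet normal -1.0000 0.0000 0.0000
    outer loop
      vertex 0.00 0.00 9.00
      vertex 0.00 19.00 9.00
      vertex 0.00 0.00 0.00
    endloop
  endfacet
  facet normal 1.0000 0.0000 0.0000
    outer loop
      vertex 25.00 0.00 0.00
      vertex 25.00 19.00 0.00
      vertex 25.00 19.00 9.00
    endloop
  endfacet
  facet normal 1.0000 0.0000 0.0000
    outer loop
      vertex 25.00 0.00 0.00
      vertex 25.00 19.00 9.00
      vertex 25.00 0.00 9.00
    endloop
  endfacet
endsolid part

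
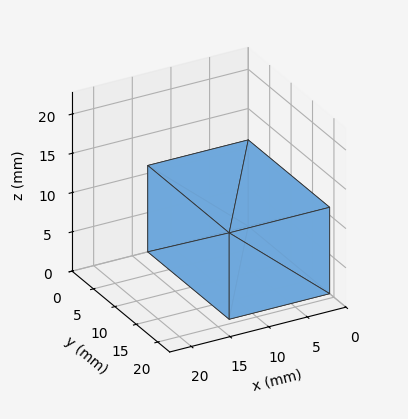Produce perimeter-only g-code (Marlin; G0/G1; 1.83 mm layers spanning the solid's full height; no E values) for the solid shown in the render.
Reading the render: the shape is a rectangular box, roughly 13 × 19 mm footprint and 11 mm tall (dimensions read to the nearest mm from the axis ticks). For the g-code, the solid's height is divided into equal slices at the stated Δz and each level perimeter traced with G1 moves after a G0 lift.

; perimeter-only toolpath
G21 ; units = mm
G90 ; absolute positioning
G28 ; home
; layer 1
G0 Z1.83
G0 X0.00 Y0.00
G1 X13.00 Y0.00
G1 X13.00 Y19.00
G1 X0.00 Y19.00
G1 X0.00 Y0.00
; layer 2
G0 Z3.67
G0 X0.00 Y0.00
G1 X13.00 Y0.00
G1 X13.00 Y19.00
G1 X0.00 Y19.00
G1 X0.00 Y0.00
; layer 3
G0 Z5.50
G0 X0.00 Y0.00
G1 X13.00 Y0.00
G1 X13.00 Y19.00
G1 X0.00 Y19.00
G1 X0.00 Y0.00
; layer 4
G0 Z7.33
G0 X0.00 Y0.00
G1 X13.00 Y0.00
G1 X13.00 Y19.00
G1 X0.00 Y19.00
G1 X0.00 Y0.00
; layer 5
G0 Z9.17
G0 X0.00 Y0.00
G1 X13.00 Y0.00
G1 X13.00 Y19.00
G1 X0.00 Y19.00
G1 X0.00 Y0.00
; layer 6
G0 Z11.00
G0 X0.00 Y0.00
G1 X13.00 Y0.00
G1 X13.00 Y19.00
G1 X0.00 Y19.00
G1 X0.00 Y0.00
M2 ; end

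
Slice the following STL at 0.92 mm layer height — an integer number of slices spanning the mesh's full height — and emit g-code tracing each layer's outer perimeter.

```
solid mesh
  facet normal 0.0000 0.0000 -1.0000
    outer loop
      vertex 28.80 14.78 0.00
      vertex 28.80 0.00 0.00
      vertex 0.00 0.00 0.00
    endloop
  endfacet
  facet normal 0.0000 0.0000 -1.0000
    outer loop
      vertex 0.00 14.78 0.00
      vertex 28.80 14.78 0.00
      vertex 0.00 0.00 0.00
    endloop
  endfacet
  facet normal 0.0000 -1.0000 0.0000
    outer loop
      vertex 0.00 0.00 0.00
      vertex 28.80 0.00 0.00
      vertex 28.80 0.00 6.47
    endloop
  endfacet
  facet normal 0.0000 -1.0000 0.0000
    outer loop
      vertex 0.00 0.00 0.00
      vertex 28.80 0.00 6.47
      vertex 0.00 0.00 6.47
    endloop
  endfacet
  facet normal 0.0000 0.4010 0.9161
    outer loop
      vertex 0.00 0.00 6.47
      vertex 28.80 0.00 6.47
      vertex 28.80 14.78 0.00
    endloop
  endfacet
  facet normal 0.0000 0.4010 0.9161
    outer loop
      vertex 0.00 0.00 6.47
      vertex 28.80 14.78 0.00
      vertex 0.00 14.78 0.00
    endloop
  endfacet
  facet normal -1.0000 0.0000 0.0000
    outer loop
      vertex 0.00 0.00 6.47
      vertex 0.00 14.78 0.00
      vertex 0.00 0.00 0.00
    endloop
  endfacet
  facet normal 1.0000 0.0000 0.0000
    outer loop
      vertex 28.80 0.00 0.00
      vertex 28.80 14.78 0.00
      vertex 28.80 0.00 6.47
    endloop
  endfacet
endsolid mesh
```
; perimeter-only toolpath
G21 ; units = mm
G90 ; absolute positioning
G28 ; home
; layer 1
G0 Z0.92
G0 X0.00 Y0.00
G1 X28.80 Y0.00
G1 X28.80 Y12.67
G1 X0.00 Y12.67
G1 X0.00 Y0.00
; layer 2
G0 Z1.85
G0 X0.00 Y0.00
G1 X28.80 Y0.00
G1 X28.80 Y10.56
G1 X0.00 Y10.56
G1 X0.00 Y0.00
; layer 3
G0 Z2.77
G0 X0.00 Y0.00
G1 X28.80 Y0.00
G1 X28.80 Y8.45
G1 X0.00 Y8.45
G1 X0.00 Y0.00
; layer 4
G0 Z3.70
G0 X0.00 Y0.00
G1 X28.80 Y0.00
G1 X28.80 Y6.33
G1 X0.00 Y6.33
G1 X0.00 Y0.00
; layer 5
G0 Z4.62
G0 X0.00 Y0.00
G1 X28.80 Y0.00
G1 X28.80 Y4.22
G1 X0.00 Y4.22
G1 X0.00 Y0.00
; layer 6
G0 Z5.55
G0 X0.00 Y0.00
G1 X28.80 Y0.00
G1 X28.80 Y2.11
G1 X0.00 Y2.11
G1 X0.00 Y0.00
M2 ; end

The solid is a wedge (ramp): 28.8 × 14.8 mm base, rising to 6.47 mm along the y=0 edge and sloping linearly to z=0 at y=14.8. Slicing at Δz = 0.92 mm — 7 equal slices spanning the solid's height, so layer i sits at z = i·h/7 — gives 6 non-empty perimeters. Each is a 4-segment closed polygon; G0 lifts to the layer z and rapids to the start vertex, then G1 traces the edges. The cross-section shrinks linearly with z (the slice at the apex is degenerate and omitted).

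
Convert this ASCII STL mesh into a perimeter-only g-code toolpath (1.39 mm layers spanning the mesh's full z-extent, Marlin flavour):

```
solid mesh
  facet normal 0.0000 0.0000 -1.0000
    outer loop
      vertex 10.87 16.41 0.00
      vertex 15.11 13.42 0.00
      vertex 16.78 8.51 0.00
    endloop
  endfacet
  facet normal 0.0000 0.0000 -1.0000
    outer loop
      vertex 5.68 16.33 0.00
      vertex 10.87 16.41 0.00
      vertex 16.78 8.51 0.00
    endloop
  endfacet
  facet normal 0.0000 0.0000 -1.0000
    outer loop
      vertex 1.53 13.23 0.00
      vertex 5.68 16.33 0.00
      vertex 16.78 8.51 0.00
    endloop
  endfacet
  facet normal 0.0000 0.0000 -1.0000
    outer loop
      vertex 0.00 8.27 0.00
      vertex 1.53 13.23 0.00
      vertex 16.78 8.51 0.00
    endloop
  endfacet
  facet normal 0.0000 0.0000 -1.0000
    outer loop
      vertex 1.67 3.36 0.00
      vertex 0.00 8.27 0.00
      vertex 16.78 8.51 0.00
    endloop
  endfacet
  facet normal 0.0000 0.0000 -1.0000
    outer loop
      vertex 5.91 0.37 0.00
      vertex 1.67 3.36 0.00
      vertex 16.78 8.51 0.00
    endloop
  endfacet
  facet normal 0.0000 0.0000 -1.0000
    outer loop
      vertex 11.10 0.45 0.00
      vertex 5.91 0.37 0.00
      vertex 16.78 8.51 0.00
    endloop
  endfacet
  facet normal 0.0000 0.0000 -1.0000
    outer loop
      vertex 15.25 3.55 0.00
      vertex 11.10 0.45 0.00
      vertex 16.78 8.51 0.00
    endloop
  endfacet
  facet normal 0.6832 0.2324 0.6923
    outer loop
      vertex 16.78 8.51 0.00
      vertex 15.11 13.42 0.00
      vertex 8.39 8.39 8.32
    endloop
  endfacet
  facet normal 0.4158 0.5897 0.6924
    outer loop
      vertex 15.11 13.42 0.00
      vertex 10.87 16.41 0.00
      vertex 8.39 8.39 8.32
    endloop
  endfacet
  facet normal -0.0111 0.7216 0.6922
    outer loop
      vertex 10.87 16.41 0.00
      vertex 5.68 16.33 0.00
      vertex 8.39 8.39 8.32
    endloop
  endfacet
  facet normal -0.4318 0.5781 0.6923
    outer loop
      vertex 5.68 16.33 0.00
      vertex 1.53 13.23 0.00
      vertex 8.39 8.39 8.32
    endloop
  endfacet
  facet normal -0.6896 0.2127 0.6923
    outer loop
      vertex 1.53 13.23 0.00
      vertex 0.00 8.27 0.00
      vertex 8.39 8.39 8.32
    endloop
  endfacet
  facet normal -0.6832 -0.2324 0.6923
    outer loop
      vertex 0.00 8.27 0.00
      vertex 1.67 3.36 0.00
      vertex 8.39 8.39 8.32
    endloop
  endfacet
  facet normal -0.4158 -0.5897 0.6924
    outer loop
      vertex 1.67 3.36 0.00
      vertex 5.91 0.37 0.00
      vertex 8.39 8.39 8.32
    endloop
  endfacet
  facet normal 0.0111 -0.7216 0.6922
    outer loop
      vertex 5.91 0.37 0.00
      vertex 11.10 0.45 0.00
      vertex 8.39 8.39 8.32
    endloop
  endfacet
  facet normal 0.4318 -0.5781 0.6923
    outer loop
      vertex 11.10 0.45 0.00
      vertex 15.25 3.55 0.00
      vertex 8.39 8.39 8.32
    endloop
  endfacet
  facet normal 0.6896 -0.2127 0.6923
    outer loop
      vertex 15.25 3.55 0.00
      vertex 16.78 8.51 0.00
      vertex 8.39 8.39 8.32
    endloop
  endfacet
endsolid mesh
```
; perimeter-only toolpath
G21 ; units = mm
G90 ; absolute positioning
G28 ; home
; layer 1
G0 Z1.39
G0 X15.38 Y8.49
G1 X13.99 Y12.58
G1 X10.46 Y15.07
G1 X6.13 Y15.01
G1 X2.67 Y12.42
G1 X1.40 Y8.29
G1 X2.79 Y4.20
G1 X6.32 Y1.71
G1 X10.65 Y1.77
G1 X14.11 Y4.36
G1 X15.38 Y8.49
; layer 2
G0 Z2.77
G0 X13.98 Y8.47
G1 X12.87 Y11.74
G1 X10.04 Y13.74
G1 X6.58 Y13.68
G1 X3.82 Y11.62
G1 X2.80 Y8.31
G1 X3.91 Y5.04
G1 X6.74 Y3.04
G1 X10.20 Y3.10
G1 X12.96 Y5.16
G1 X13.98 Y8.47
; layer 3
G0 Z4.16
G0 X12.59 Y8.45
G1 X11.75 Y10.91
G1 X9.63 Y12.40
G1 X7.04 Y12.36
G1 X4.96 Y10.81
G1 X4.20 Y8.33
G1 X5.03 Y5.88
G1 X7.15 Y4.38
G1 X9.75 Y4.42
G1 X11.82 Y5.97
G1 X12.59 Y8.45
; layer 4
G0 Z5.55
G0 X11.19 Y8.43
G1 X10.63 Y10.07
G1 X9.22 Y11.06
G1 X7.49 Y11.04
G1 X6.10 Y10.00
G1 X5.59 Y8.35
G1 X6.15 Y6.71
G1 X7.56 Y5.72
G1 X9.29 Y5.74
G1 X10.68 Y6.78
G1 X11.19 Y8.43
; layer 5
G0 Z6.93
G0 X9.79 Y8.41
G1 X9.51 Y9.23
G1 X8.80 Y9.73
G1 X7.94 Y9.71
G1 X7.25 Y9.20
G1 X6.99 Y8.37
G1 X7.27 Y7.55
G1 X7.98 Y7.05
G1 X8.84 Y7.07
G1 X9.53 Y7.58
G1 X9.79 Y8.41
M2 ; end

The solid is a regular 10-sided pyramid, base circumscribed radius ≈ 8.39 mm, apex at z ≈ 8.32 mm. Slicing at Δz = 1.39 mm — 6 equal slices spanning the solid's height, so layer i sits at z = i·h/6 — gives 5 non-empty perimeters. Each is a 10-segment closed polygon; G0 lifts to the layer z and rapids to the start vertex, then G1 traces the edges. The cross-section shrinks linearly with z (the slice at the apex is degenerate and omitted).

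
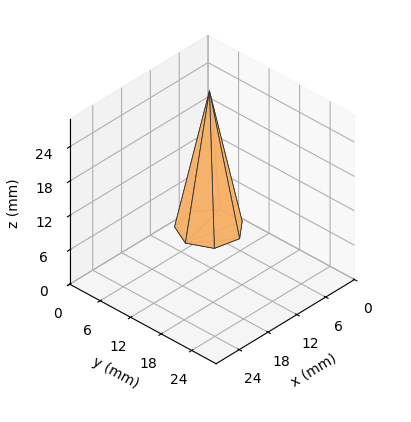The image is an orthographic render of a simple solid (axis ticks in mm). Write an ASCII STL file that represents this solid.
Reading the render: the shape is a regular 7-sided pyramid, base circumscribed radius ≈ 5 mm, apex at z ≈ 24 mm (dimensions read to the nearest mm from the axis ticks). For the STL, each face is triangulated and given an outward normal.

solid part
  facet normal 0.0000 0.0000 -1.0000
    outer loop
      vertex 3.887 9.875 0.000
      vertex 8.117 8.909 0.000
      vertex 10.000 5.000 0.000
    endloop
  endfacet
  facet normal 0.0000 0.0000 -1.0000
    outer loop
      vertex 0.495 7.169 0.000
      vertex 3.887 9.875 0.000
      vertex 10.000 5.000 0.000
    endloop
  endfacet
  facet normal 0.0000 0.0000 -1.0000
    outer loop
      vertex 0.495 2.831 0.000
      vertex 0.495 7.169 0.000
      vertex 10.000 5.000 0.000
    endloop
  endfacet
  facet normal 0.0000 0.0000 -1.0000
    outer loop
      vertex 3.887 0.125 0.000
      vertex 0.495 2.831 0.000
      vertex 10.000 5.000 0.000
    endloop
  endfacet
  facet normal 0.0000 0.0000 -1.0000
    outer loop
      vertex 8.117 1.091 0.000
      vertex 3.887 0.125 0.000
      vertex 10.000 5.000 0.000
    endloop
  endfacet
  facet normal 0.8855 0.4265 0.1845
    outer loop
      vertex 10.000 5.000 0.000
      vertex 8.117 8.909 0.000
      vertex 5.000 5.000 24.000
    endloop
  endfacet
  facet normal 0.2188 0.9582 0.1845
    outer loop
      vertex 8.117 8.909 0.000
      vertex 3.887 9.875 0.000
      vertex 5.000 5.000 24.000
    endloop
  endfacet
  facet normal -0.6129 0.7683 0.1845
    outer loop
      vertex 3.887 9.875 0.000
      vertex 0.495 7.169 0.000
      vertex 5.000 5.000 24.000
    endloop
  endfacet
  facet normal -0.9828 0.0000 0.1845
    outer loop
      vertex 0.495 7.169 0.000
      vertex 0.495 2.831 0.000
      vertex 5.000 5.000 24.000
    endloop
  endfacet
  facet normal -0.6129 -0.7683 0.1845
    outer loop
      vertex 0.495 2.831 0.000
      vertex 3.887 0.125 0.000
      vertex 5.000 5.000 24.000
    endloop
  endfacet
  facet normal 0.2188 -0.9582 0.1845
    outer loop
      vertex 3.887 0.125 0.000
      vertex 8.117 1.091 0.000
      vertex 5.000 5.000 24.000
    endloop
  endfacet
  facet normal 0.8855 -0.4265 0.1845
    outer loop
      vertex 8.117 1.091 0.000
      vertex 10.000 5.000 0.000
      vertex 5.000 5.000 24.000
    endloop
  endfacet
endsolid part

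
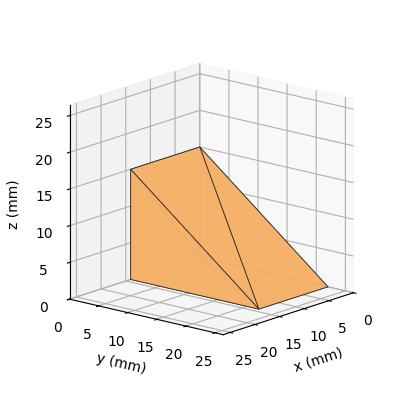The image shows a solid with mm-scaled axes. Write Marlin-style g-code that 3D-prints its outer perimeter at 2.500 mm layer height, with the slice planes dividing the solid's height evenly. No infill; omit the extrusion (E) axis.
Reading the render: the shape is a wedge (ramp): 14 × 22 mm base, rising to 15 mm along the y=0 edge and sloping linearly to z=0 at y=22 (dimensions read to the nearest mm from the axis ticks). For the g-code, the solid's height is divided into equal slices at the stated Δz and each level perimeter traced with G1 moves after a G0 lift.

; perimeter-only toolpath
G21 ; units = mm
G90 ; absolute positioning
G28 ; home
; layer 1
G0 Z2.500
G0 X0.000 Y0.000
G1 X14.000 Y0.000
G1 X14.000 Y18.333
G1 X0.000 Y18.333
G1 X0.000 Y0.000
; layer 2
G0 Z5.000
G0 X0.000 Y0.000
G1 X14.000 Y0.000
G1 X14.000 Y14.667
G1 X0.000 Y14.667
G1 X0.000 Y0.000
; layer 3
G0 Z7.500
G0 X0.000 Y0.000
G1 X14.000 Y0.000
G1 X14.000 Y11.000
G1 X0.000 Y11.000
G1 X0.000 Y0.000
; layer 4
G0 Z10.000
G0 X0.000 Y0.000
G1 X14.000 Y0.000
G1 X14.000 Y7.333
G1 X0.000 Y7.333
G1 X0.000 Y0.000
; layer 5
G0 Z12.500
G0 X0.000 Y0.000
G1 X14.000 Y0.000
G1 X14.000 Y3.667
G1 X0.000 Y3.667
G1 X0.000 Y0.000
M2 ; end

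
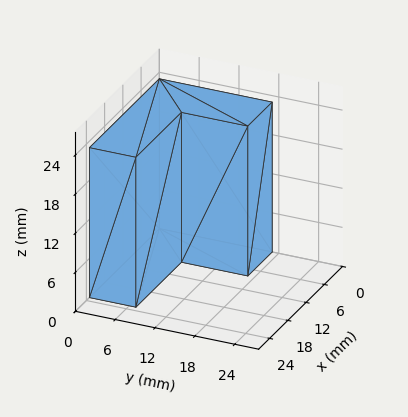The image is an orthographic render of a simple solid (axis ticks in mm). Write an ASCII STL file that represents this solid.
Reading the render: the shape is an L-shaped prism: outer 23 × 17 mm, arm thicknesses ≈ 7 mm (horizontal) and 8 mm (vertical), extruded 23 mm in z (dimensions read to the nearest mm from the axis ticks). For the STL, each face is triangulated and given an outward normal.

solid part
  facet normal 0.0000 0.0000 -1.0000
    outer loop
      vertex 23.000 7.000 0.000
      vertex 23.000 0.000 0.000
      vertex 0.000 0.000 0.000
    endloop
  endfacet
  facet normal 0.0000 0.0000 -1.0000
    outer loop
      vertex 8.000 7.000 0.000
      vertex 23.000 7.000 0.000
      vertex 0.000 0.000 0.000
    endloop
  endfacet
  facet normal 0.0000 0.0000 -1.0000
    outer loop
      vertex 8.000 17.000 0.000
      vertex 8.000 7.000 0.000
      vertex 0.000 0.000 0.000
    endloop
  endfacet
  facet normal 0.0000 0.0000 -1.0000
    outer loop
      vertex 0.000 17.000 0.000
      vertex 8.000 17.000 0.000
      vertex 0.000 0.000 0.000
    endloop
  endfacet
  facet normal 0.0000 0.0000 1.0000
    outer loop
      vertex 0.000 0.000 23.000
      vertex 23.000 0.000 23.000
      vertex 23.000 7.000 23.000
    endloop
  endfacet
  facet normal 0.0000 0.0000 1.0000
    outer loop
      vertex 0.000 0.000 23.000
      vertex 23.000 7.000 23.000
      vertex 8.000 7.000 23.000
    endloop
  endfacet
  facet normal 0.0000 0.0000 1.0000
    outer loop
      vertex 0.000 0.000 23.000
      vertex 8.000 7.000 23.000
      vertex 8.000 17.000 23.000
    endloop
  endfacet
  facet normal 0.0000 0.0000 1.0000
    outer loop
      vertex 0.000 0.000 23.000
      vertex 8.000 17.000 23.000
      vertex 0.000 17.000 23.000
    endloop
  endfacet
  facet normal 0.0000 -1.0000 0.0000
    outer loop
      vertex 0.000 0.000 0.000
      vertex 23.000 0.000 0.000
      vertex 23.000 0.000 23.000
    endloop
  endfacet
  facet normal 0.0000 -1.0000 0.0000
    outer loop
      vertex 0.000 0.000 0.000
      vertex 23.000 0.000 23.000
      vertex 0.000 0.000 23.000
    endloop
  endfacet
  facet normal 1.0000 0.0000 0.0000
    outer loop
      vertex 23.000 0.000 0.000
      vertex 23.000 7.000 0.000
      vertex 23.000 7.000 23.000
    endloop
  endfacet
  facet normal 1.0000 0.0000 0.0000
    outer loop
      vertex 23.000 0.000 0.000
      vertex 23.000 7.000 23.000
      vertex 23.000 0.000 23.000
    endloop
  endfacet
  facet normal 0.0000 1.0000 0.0000
    outer loop
      vertex 23.000 7.000 0.000
      vertex 8.000 7.000 0.000
      vertex 8.000 7.000 23.000
    endloop
  endfacet
  facet normal 0.0000 1.0000 0.0000
    outer loop
      vertex 23.000 7.000 0.000
      vertex 8.000 7.000 23.000
      vertex 23.000 7.000 23.000
    endloop
  endfacet
  facet normal 1.0000 0.0000 0.0000
    outer loop
      vertex 8.000 7.000 0.000
      vertex 8.000 17.000 0.000
      vertex 8.000 17.000 23.000
    endloop
  endfacet
  facet normal 1.0000 0.0000 0.0000
    outer loop
      vertex 8.000 7.000 0.000
      vertex 8.000 17.000 23.000
      vertex 8.000 7.000 23.000
    endloop
  endfacet
  facet normal 0.0000 1.0000 0.0000
    outer loop
      vertex 8.000 17.000 0.000
      vertex 0.000 17.000 0.000
      vertex 0.000 17.000 23.000
    endloop
  endfacet
  facet normal 0.0000 1.0000 0.0000
    outer loop
      vertex 8.000 17.000 0.000
      vertex 0.000 17.000 23.000
      vertex 8.000 17.000 23.000
    endloop
  endfacet
  facet normal -1.0000 0.0000 0.0000
    outer loop
      vertex 0.000 17.000 0.000
      vertex 0.000 0.000 0.000
      vertex 0.000 0.000 23.000
    endloop
  endfacet
  facet normal -1.0000 0.0000 0.0000
    outer loop
      vertex 0.000 17.000 0.000
      vertex 0.000 0.000 23.000
      vertex 0.000 17.000 23.000
    endloop
  endfacet
endsolid part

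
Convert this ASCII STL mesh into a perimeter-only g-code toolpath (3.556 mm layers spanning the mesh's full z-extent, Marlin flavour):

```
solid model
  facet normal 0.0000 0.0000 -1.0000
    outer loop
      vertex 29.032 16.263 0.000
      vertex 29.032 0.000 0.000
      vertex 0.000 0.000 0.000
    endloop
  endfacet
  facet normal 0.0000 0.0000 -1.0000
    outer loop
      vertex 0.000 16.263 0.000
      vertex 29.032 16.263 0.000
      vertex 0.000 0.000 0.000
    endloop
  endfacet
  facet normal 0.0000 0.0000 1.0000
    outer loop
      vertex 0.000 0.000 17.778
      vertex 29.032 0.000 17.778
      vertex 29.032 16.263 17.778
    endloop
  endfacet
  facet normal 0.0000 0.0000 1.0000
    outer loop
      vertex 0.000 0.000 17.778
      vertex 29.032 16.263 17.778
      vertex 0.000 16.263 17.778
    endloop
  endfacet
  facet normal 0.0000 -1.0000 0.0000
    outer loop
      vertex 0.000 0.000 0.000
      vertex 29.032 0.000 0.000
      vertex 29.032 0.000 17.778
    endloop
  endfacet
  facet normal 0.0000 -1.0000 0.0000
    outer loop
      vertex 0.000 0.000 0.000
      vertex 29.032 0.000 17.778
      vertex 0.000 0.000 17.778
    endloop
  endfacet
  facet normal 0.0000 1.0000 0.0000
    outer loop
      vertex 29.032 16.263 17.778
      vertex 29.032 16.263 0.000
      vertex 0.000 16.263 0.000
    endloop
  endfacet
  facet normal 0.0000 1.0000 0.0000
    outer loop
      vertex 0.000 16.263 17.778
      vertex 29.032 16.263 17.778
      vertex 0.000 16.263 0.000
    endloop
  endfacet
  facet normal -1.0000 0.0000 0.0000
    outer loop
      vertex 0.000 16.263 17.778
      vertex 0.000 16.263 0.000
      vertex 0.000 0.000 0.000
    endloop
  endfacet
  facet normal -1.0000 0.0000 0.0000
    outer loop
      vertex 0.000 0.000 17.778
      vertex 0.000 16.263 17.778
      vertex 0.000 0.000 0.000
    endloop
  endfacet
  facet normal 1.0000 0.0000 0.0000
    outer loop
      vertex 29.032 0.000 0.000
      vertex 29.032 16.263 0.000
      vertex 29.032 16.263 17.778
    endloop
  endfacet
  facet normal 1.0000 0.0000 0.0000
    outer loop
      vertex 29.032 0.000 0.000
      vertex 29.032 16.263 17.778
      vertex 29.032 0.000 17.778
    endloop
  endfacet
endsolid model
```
; perimeter-only toolpath
G21 ; units = mm
G90 ; absolute positioning
G28 ; home
; layer 1
G0 Z3.556
G0 X0.000 Y0.000
G1 X29.032 Y0.000
G1 X29.032 Y16.263
G1 X0.000 Y16.263
G1 X0.000 Y0.000
; layer 2
G0 Z7.111
G0 X0.000 Y0.000
G1 X29.032 Y0.000
G1 X29.032 Y16.263
G1 X0.000 Y16.263
G1 X0.000 Y0.000
; layer 3
G0 Z10.667
G0 X0.000 Y0.000
G1 X29.032 Y0.000
G1 X29.032 Y16.263
G1 X0.000 Y16.263
G1 X0.000 Y0.000
; layer 4
G0 Z14.222
G0 X0.000 Y0.000
G1 X29.032 Y0.000
G1 X29.032 Y16.263
G1 X0.000 Y16.263
G1 X0.000 Y0.000
; layer 5
G0 Z17.778
G0 X0.000 Y0.000
G1 X29.032 Y0.000
G1 X29.032 Y16.263
G1 X0.000 Y16.263
G1 X0.000 Y0.000
M2 ; end

The solid is a rectangular box, roughly 29 × 16.3 mm footprint and 17.8 mm tall. Slicing at Δz = 3.556 mm — 5 equal slices spanning the solid's height, so layer i sits at z = i·h/5 — gives 5 non-empty perimeters. Each is a 4-segment closed polygon; G0 lifts to the layer z and rapids to the start vertex, then G1 traces the edges.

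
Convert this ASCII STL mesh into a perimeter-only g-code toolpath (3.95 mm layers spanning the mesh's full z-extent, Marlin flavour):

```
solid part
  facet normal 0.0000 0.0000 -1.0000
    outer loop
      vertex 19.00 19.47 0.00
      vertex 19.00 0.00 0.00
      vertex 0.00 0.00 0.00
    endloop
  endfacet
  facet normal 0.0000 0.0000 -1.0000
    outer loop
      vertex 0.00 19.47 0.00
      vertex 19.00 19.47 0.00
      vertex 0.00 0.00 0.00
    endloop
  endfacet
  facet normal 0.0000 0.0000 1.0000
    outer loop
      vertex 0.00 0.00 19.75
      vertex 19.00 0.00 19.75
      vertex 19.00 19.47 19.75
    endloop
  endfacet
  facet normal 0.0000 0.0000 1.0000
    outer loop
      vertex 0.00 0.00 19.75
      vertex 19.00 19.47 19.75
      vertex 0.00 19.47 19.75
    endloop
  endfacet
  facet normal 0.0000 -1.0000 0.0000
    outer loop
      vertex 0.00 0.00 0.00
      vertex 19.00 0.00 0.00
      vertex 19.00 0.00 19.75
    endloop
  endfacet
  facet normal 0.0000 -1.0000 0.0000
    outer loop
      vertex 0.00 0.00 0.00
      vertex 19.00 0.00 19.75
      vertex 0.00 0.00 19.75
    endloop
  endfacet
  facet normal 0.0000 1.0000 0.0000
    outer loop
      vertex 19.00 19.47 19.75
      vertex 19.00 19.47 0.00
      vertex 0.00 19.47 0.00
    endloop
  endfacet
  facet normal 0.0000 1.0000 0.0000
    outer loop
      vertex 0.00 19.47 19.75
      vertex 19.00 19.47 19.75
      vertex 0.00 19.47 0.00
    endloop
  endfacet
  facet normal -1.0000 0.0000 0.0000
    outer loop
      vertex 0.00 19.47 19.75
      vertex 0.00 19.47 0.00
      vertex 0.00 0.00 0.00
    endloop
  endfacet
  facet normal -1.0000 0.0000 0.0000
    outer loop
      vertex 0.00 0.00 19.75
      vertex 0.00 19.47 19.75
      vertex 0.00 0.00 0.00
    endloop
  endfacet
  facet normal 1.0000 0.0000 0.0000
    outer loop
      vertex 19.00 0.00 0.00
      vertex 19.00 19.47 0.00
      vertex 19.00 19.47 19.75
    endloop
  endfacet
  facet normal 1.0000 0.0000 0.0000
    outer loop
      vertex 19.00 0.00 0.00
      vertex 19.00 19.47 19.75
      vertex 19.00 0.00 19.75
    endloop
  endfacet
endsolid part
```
; perimeter-only toolpath
G21 ; units = mm
G90 ; absolute positioning
G28 ; home
; layer 1
G0 Z3.95
G0 X0.00 Y0.00
G1 X19.00 Y0.00
G1 X19.00 Y19.47
G1 X0.00 Y19.47
G1 X0.00 Y0.00
; layer 2
G0 Z7.90
G0 X0.00 Y0.00
G1 X19.00 Y0.00
G1 X19.00 Y19.47
G1 X0.00 Y19.47
G1 X0.00 Y0.00
; layer 3
G0 Z11.85
G0 X0.00 Y0.00
G1 X19.00 Y0.00
G1 X19.00 Y19.47
G1 X0.00 Y19.47
G1 X0.00 Y0.00
; layer 4
G0 Z15.80
G0 X0.00 Y0.00
G1 X19.00 Y0.00
G1 X19.00 Y19.47
G1 X0.00 Y19.47
G1 X0.00 Y0.00
; layer 5
G0 Z19.75
G0 X0.00 Y0.00
G1 X19.00 Y0.00
G1 X19.00 Y19.47
G1 X0.00 Y19.47
G1 X0.00 Y0.00
M2 ; end

The solid is a rectangular box, roughly 19 × 19.5 mm footprint and 19.8 mm tall. Slicing at Δz = 3.95 mm — 5 equal slices spanning the solid's height, so layer i sits at z = i·h/5 — gives 5 non-empty perimeters. Each is a 4-segment closed polygon; G0 lifts to the layer z and rapids to the start vertex, then G1 traces the edges.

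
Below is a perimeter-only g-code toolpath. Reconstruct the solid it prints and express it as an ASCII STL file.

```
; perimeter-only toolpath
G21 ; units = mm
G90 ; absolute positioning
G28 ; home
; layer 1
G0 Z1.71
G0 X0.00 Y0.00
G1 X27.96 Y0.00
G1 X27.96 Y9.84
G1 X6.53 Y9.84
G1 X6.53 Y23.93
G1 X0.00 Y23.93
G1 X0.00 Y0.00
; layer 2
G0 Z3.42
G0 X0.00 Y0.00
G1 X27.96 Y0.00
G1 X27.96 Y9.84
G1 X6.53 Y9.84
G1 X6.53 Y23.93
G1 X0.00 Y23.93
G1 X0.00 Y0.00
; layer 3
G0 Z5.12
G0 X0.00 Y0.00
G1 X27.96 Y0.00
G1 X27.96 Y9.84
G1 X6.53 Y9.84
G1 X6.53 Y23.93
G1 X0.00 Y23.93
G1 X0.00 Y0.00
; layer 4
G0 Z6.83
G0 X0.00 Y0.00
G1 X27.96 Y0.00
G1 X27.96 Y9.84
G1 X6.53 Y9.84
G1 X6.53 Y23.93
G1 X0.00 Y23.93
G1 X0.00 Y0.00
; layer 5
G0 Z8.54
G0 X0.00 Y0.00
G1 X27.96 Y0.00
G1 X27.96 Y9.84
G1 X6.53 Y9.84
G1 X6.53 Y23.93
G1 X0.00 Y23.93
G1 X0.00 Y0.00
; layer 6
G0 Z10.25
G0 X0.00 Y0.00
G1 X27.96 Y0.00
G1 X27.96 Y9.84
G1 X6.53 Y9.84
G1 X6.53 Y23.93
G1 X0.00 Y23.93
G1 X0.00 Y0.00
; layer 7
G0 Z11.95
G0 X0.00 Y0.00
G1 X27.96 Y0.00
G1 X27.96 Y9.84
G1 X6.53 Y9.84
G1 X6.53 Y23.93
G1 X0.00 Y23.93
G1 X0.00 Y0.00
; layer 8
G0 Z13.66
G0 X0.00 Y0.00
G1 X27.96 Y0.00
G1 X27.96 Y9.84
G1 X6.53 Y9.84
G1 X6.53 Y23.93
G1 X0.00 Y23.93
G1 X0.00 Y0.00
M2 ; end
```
solid part
  facet normal 0.0000 0.0000 -1.0000
    outer loop
      vertex 27.96 9.84 0.00
      vertex 27.96 0.00 0.00
      vertex 0.00 0.00 0.00
    endloop
  endfacet
  facet normal 0.0000 0.0000 -1.0000
    outer loop
      vertex 6.53 9.84 0.00
      vertex 27.96 9.84 0.00
      vertex 0.00 0.00 0.00
    endloop
  endfacet
  facet normal 0.0000 0.0000 -1.0000
    outer loop
      vertex 6.53 23.93 0.00
      vertex 6.53 9.84 0.00
      vertex 0.00 0.00 0.00
    endloop
  endfacet
  facet normal 0.0000 0.0000 -1.0000
    outer loop
      vertex 0.00 23.93 0.00
      vertex 6.53 23.93 0.00
      vertex 0.00 0.00 0.00
    endloop
  endfacet
  facet normal 0.0000 0.0000 1.0000
    outer loop
      vertex 0.00 0.00 13.66
      vertex 27.96 0.00 13.66
      vertex 27.96 9.84 13.66
    endloop
  endfacet
  facet normal 0.0000 0.0000 1.0000
    outer loop
      vertex 0.00 0.00 13.66
      vertex 27.96 9.84 13.66
      vertex 6.53 9.84 13.66
    endloop
  endfacet
  facet normal 0.0000 0.0000 1.0000
    outer loop
      vertex 0.00 0.00 13.66
      vertex 6.53 9.84 13.66
      vertex 6.53 23.93 13.66
    endloop
  endfacet
  facet normal 0.0000 0.0000 1.0000
    outer loop
      vertex 0.00 0.00 13.66
      vertex 6.53 23.93 13.66
      vertex 0.00 23.93 13.66
    endloop
  endfacet
  facet normal 0.0000 -1.0000 0.0000
    outer loop
      vertex 0.00 0.00 0.00
      vertex 27.96 0.00 0.00
      vertex 27.96 0.00 13.66
    endloop
  endfacet
  facet normal 0.0000 -1.0000 0.0000
    outer loop
      vertex 0.00 0.00 0.00
      vertex 27.96 0.00 13.66
      vertex 0.00 0.00 13.66
    endloop
  endfacet
  facet normal 1.0000 0.0000 0.0000
    outer loop
      vertex 27.96 0.00 0.00
      vertex 27.96 9.84 0.00
      vertex 27.96 9.84 13.66
    endloop
  endfacet
  facet normal 1.0000 0.0000 0.0000
    outer loop
      vertex 27.96 0.00 0.00
      vertex 27.96 9.84 13.66
      vertex 27.96 0.00 13.66
    endloop
  endfacet
  facet normal 0.0000 1.0000 0.0000
    outer loop
      vertex 27.96 9.84 0.00
      vertex 6.53 9.84 0.00
      vertex 6.53 9.84 13.66
    endloop
  endfacet
  facet normal 0.0000 1.0000 0.0000
    outer loop
      vertex 27.96 9.84 0.00
      vertex 6.53 9.84 13.66
      vertex 27.96 9.84 13.66
    endloop
  endfacet
  facet normal 1.0000 0.0000 0.0000
    outer loop
      vertex 6.53 9.84 0.00
      vertex 6.53 23.93 0.00
      vertex 6.53 23.93 13.66
    endloop
  endfacet
  facet normal 1.0000 0.0000 0.0000
    outer loop
      vertex 6.53 9.84 0.00
      vertex 6.53 23.93 13.66
      vertex 6.53 9.84 13.66
    endloop
  endfacet
  facet normal 0.0000 1.0000 0.0000
    outer loop
      vertex 6.53 23.93 0.00
      vertex 0.00 23.93 0.00
      vertex 0.00 23.93 13.66
    endloop
  endfacet
  facet normal 0.0000 1.0000 0.0000
    outer loop
      vertex 6.53 23.93 0.00
      vertex 0.00 23.93 13.66
      vertex 6.53 23.93 13.66
    endloop
  endfacet
  facet normal -1.0000 0.0000 0.0000
    outer loop
      vertex 0.00 23.93 0.00
      vertex 0.00 0.00 0.00
      vertex 0.00 0.00 13.66
    endloop
  endfacet
  facet normal -1.0000 0.0000 0.0000
    outer loop
      vertex 0.00 23.93 0.00
      vertex 0.00 0.00 13.66
      vertex 0.00 23.93 13.66
    endloop
  endfacet
endsolid part

The G0 Z moves step by Δz≈1.71 mm. Every layer's G1 loop is the same polygon, so the solid is a straight extrusion of it from z=0 to z≈13.7. Closing with flat bottom and top caps and triangulating gives 20 facets — an L-shaped prism: outer 28 × 23.9 mm, arm thicknesses ≈ 9.84 mm (horizontal) and 6.53 mm (vertical), extruded 13.7 mm in z.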